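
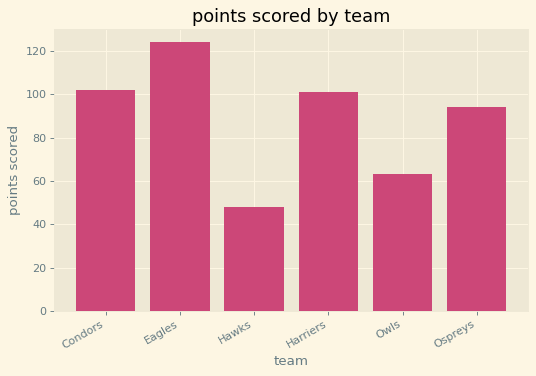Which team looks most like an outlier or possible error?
Hawks

Hawks ≈ 40; the rest sit between ≈ 60 and ≈ 120.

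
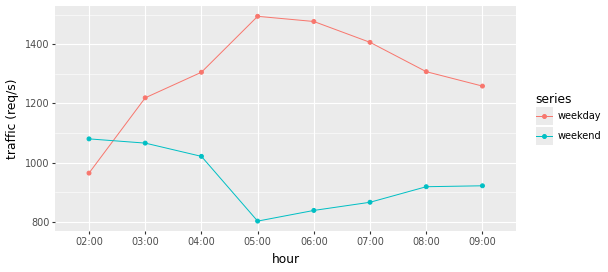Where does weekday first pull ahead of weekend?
02:00: weekday ≈ 1000 vs weekend ≈ 1100 (not yet); 03:00: weekday ≈ 1200 vs weekend ≈ 1100 (first crossover).

03:00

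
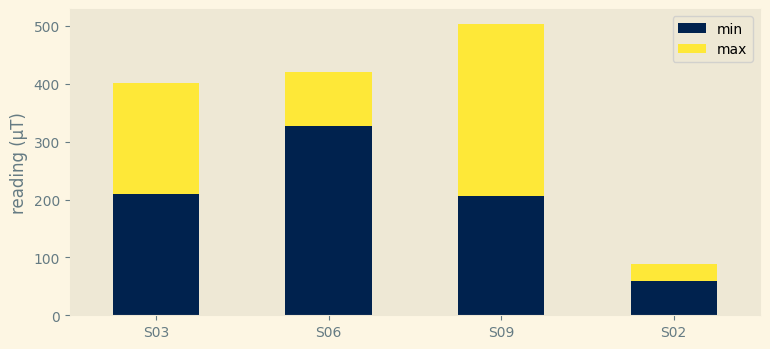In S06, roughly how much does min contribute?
≈ 350

min top ≈ 350, bottom ≈ 0; segment ≈ 350.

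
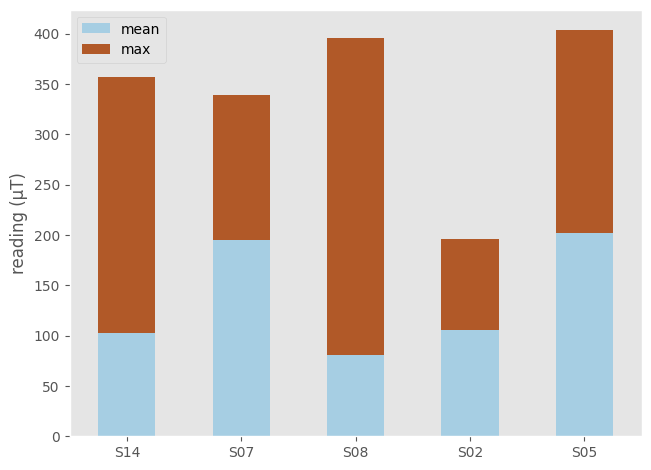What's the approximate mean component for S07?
mean top ≈ 200, bottom ≈ 0; segment ≈ 200.

≈ 200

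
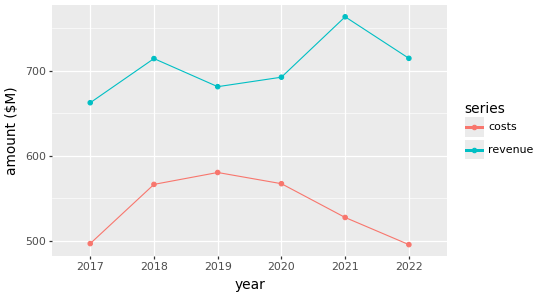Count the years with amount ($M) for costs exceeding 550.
Above 550: 2018, 2019, 2020.

3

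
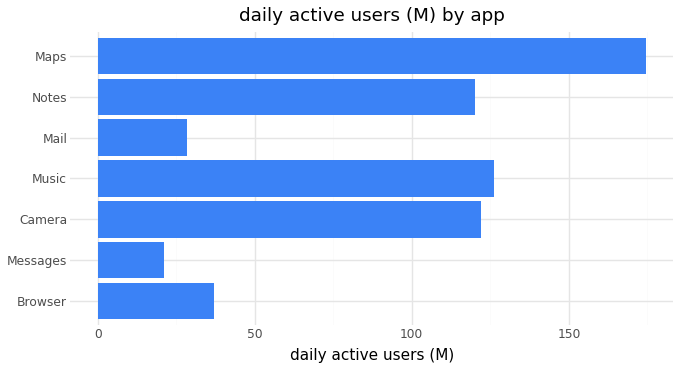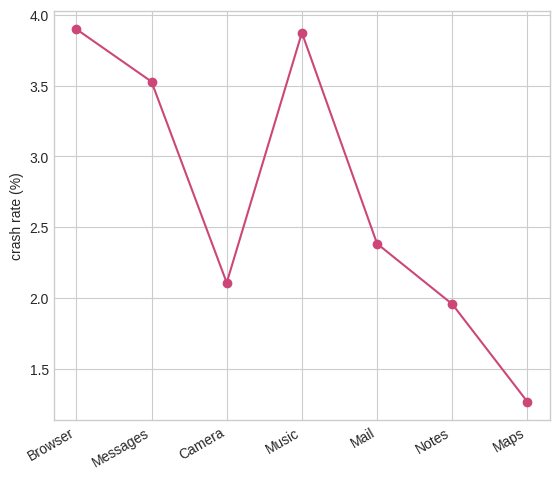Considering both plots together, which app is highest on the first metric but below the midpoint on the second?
Chart 2 median crash rate (%) ≈ 2.5; below-median apps: Camera, Notes, Maps. Among those, Maps has the highest daily active users (M) (≈ 180).

Maps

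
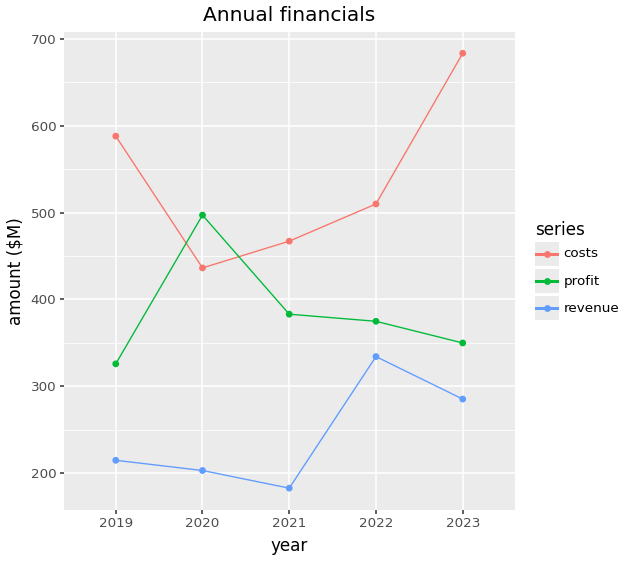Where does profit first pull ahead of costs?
2020

2019: profit ≈ 350 vs costs ≈ 600 (not yet); 2020: profit ≈ 500 vs costs ≈ 450 (first crossover).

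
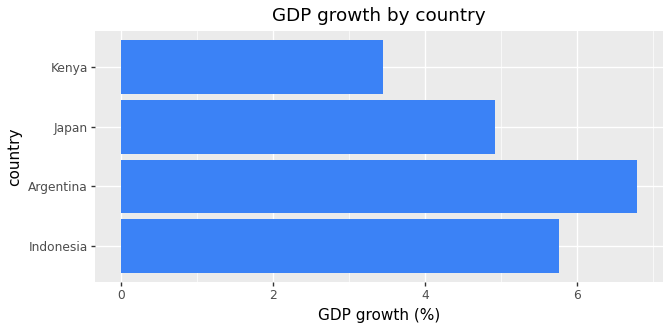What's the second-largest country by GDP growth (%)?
Top 3: Argentina ≈ 7, Indonesia ≈ 6, Japan ≈ 5.

Indonesia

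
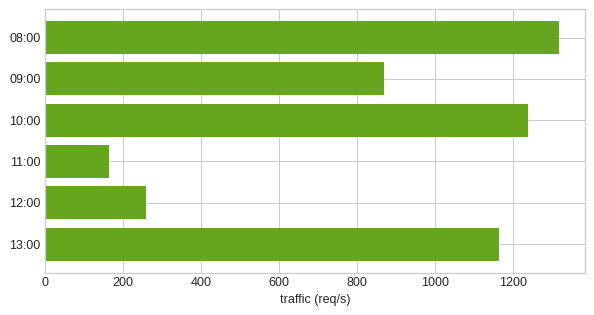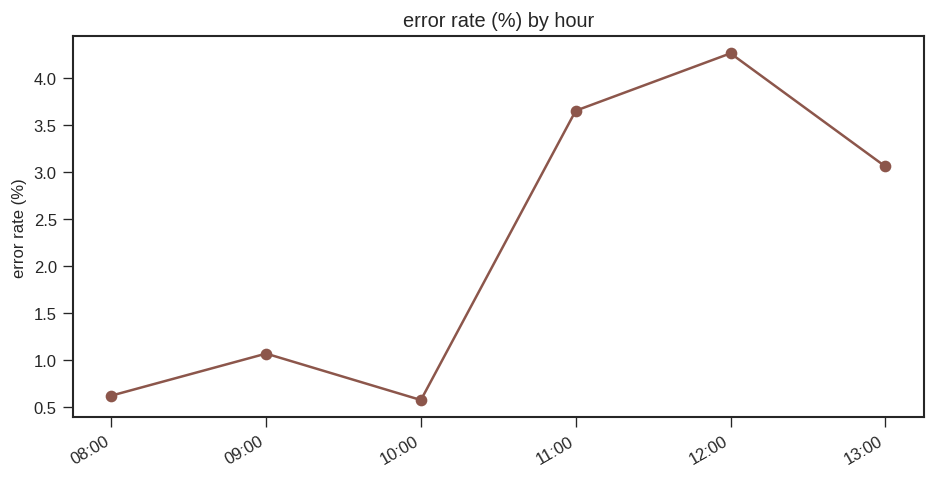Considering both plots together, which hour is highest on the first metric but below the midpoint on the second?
08:00

Chart 2 median error rate (%) ≈ 2; below-median hours: 08:00, 09:00, 10:00. Among those, 08:00 has the highest traffic (req/s) (≈ 1400).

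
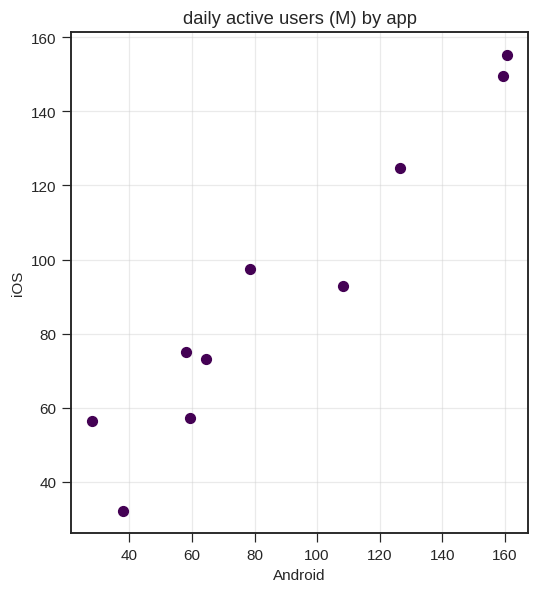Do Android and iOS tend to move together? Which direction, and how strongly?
Points are positively correlated; strong (|r| ≈ 1.0).

positive, strong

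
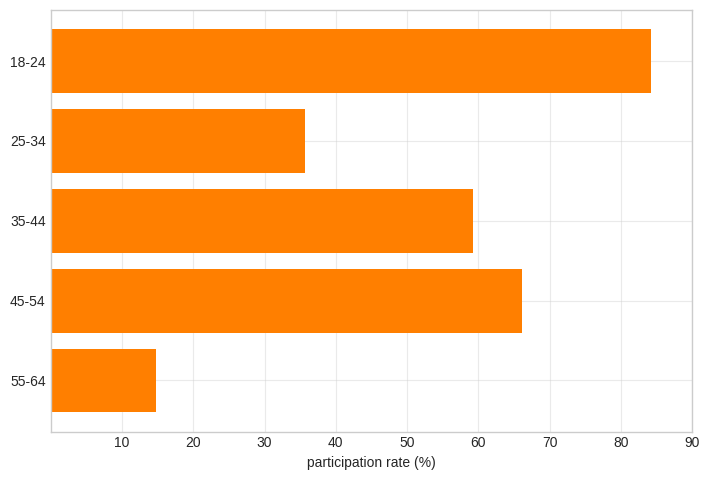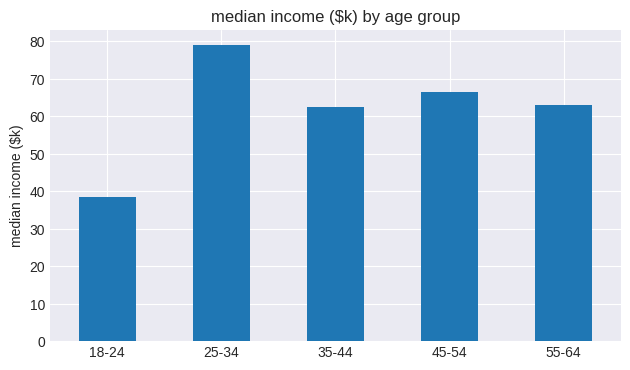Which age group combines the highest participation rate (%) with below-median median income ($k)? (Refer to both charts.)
18-24

Chart 2 median median income ($k) ≈ 60; below-median age groups: 18-24, 35-44. Among those, 18-24 has the highest participation rate (%) (≈ 80).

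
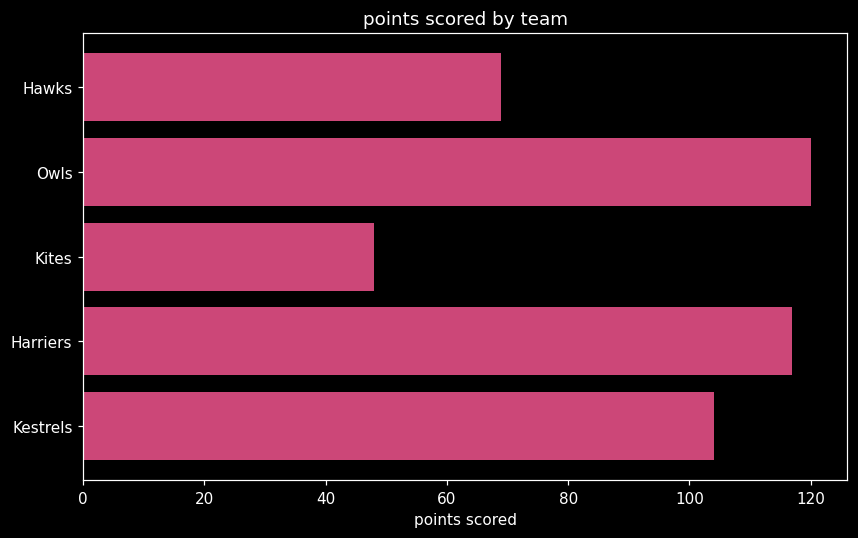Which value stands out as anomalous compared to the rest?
Kites

Kites ≈ 50; the rest sit between ≈ 70 and ≈ 120.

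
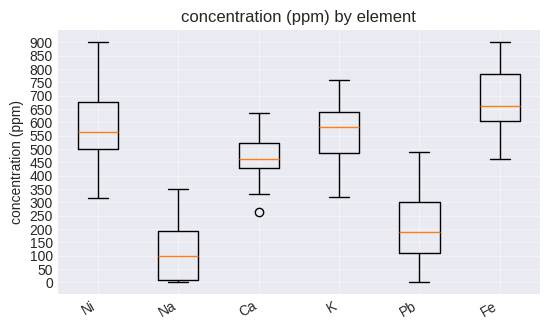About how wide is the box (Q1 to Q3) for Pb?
≈ 200

Q3 ≈ 300, Q1 ≈ 100; IQR ≈ 200.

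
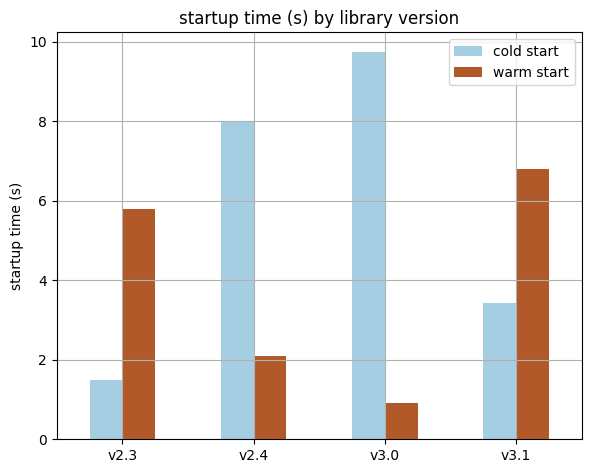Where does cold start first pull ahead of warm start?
v2.3: cold start ≈ 1 vs warm start ≈ 6 (not yet); v2.4: cold start ≈ 8 vs warm start ≈ 2 (first crossover).

v2.4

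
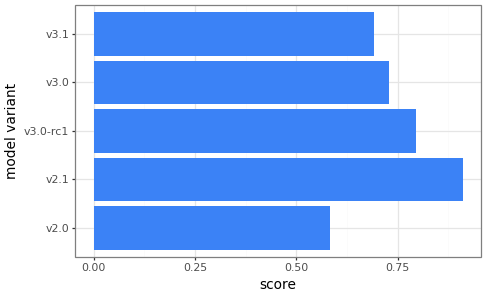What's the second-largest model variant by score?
v3.0-rc1

Top 3: v2.1 ≈ 0.9, v3.0-rc1 ≈ 0.8, v3.0 ≈ 0.7.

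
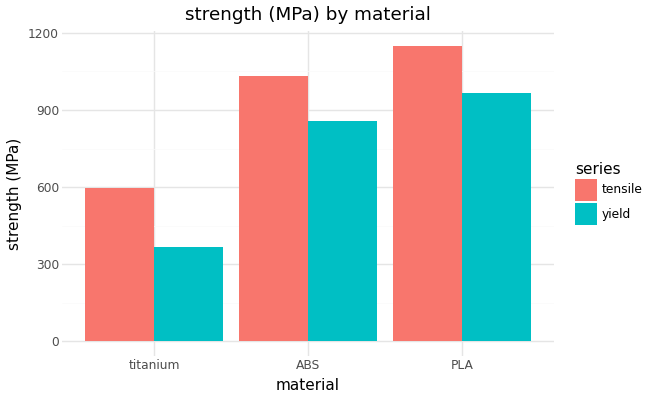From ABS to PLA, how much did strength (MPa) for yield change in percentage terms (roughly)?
≈ +11.1%

ABS ≈ 900, PLA ≈ 1000; (1000 − 900) / 900 ≈ +11.1%.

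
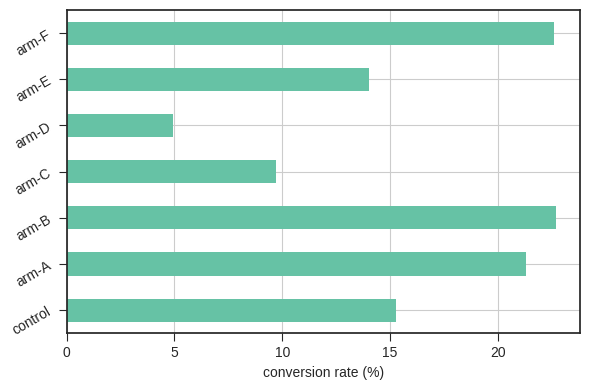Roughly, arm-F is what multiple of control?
≈ 1.38×

arm-F ≈ 22, control ≈ 16; 22/16 ≈ 1.38.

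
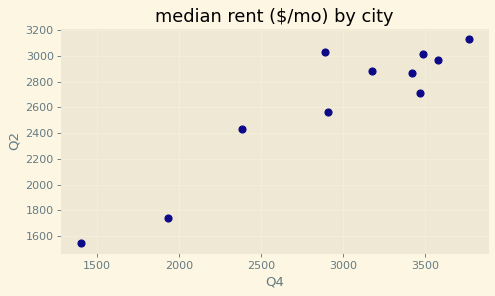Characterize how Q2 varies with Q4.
Points are positively correlated; strong (|r| ≈ 0.9).

positive, strong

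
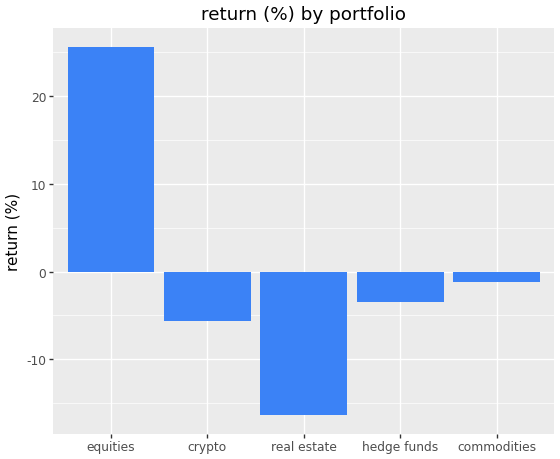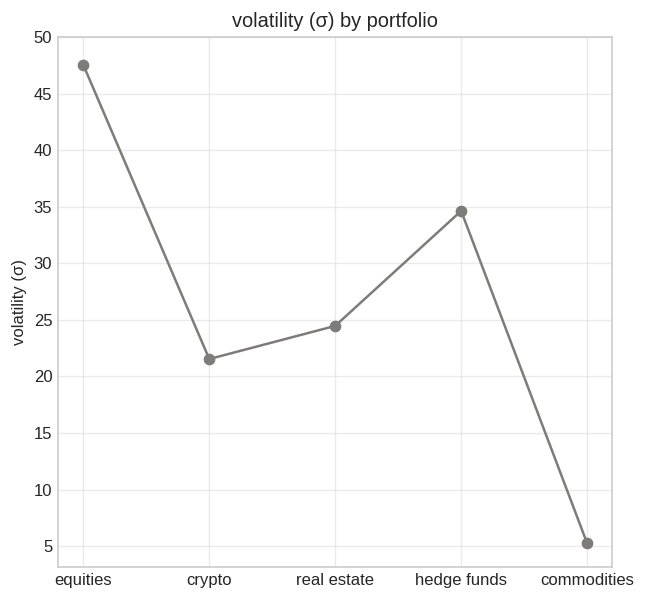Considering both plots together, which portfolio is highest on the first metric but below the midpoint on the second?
Chart 2 median volatility (σ) ≈ 25; below-median portfolios: crypto, commodities. Among those, commodities has the highest return (%) (≈ 0).

commodities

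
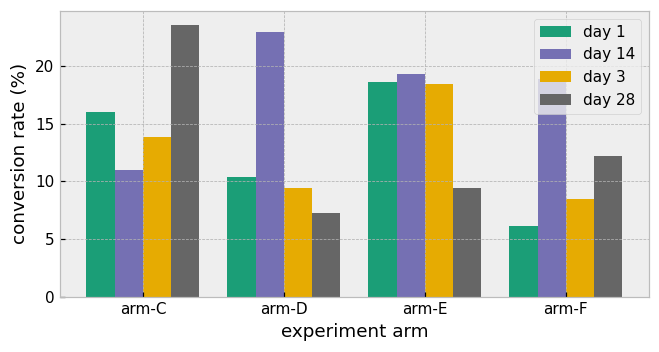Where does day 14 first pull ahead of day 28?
arm-C: day 14 ≈ 10 vs day 28 ≈ 24 (not yet); arm-D: day 14 ≈ 22 vs day 28 ≈ 8 (first crossover).

arm-D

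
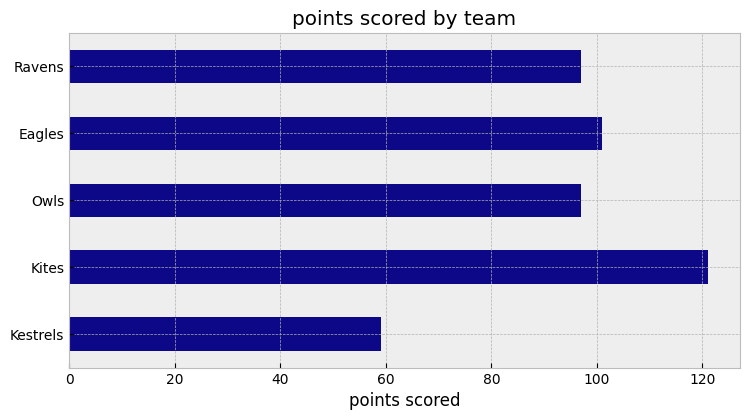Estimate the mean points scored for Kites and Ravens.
≈ 110

(120 + 100) / 2 ≈ 110.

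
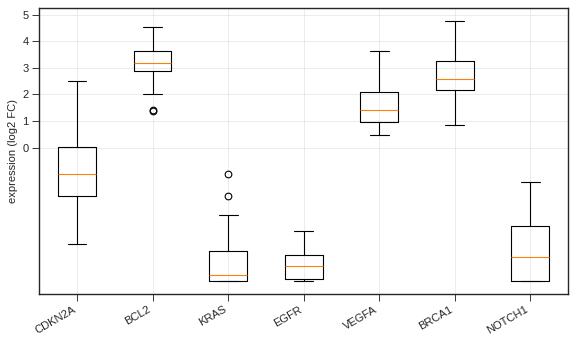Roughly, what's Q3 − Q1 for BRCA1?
Q3 ≈ 3, Q1 ≈ 2; IQR ≈ 1.

≈ 1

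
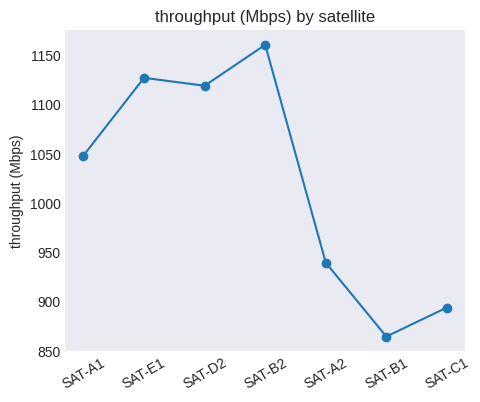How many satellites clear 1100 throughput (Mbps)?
Above 1100: SAT-E1, SAT-D2, SAT-B2.

3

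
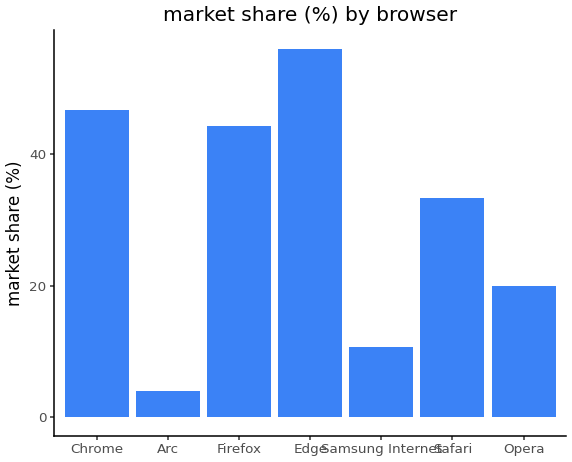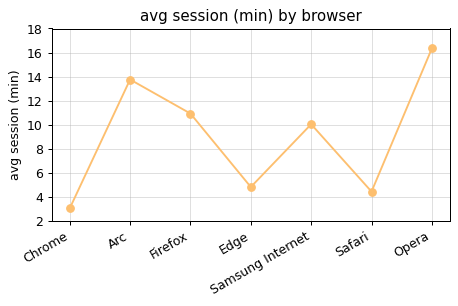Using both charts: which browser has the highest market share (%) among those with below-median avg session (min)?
Chart 2 median avg session (min) ≈ 10; below-median browsers: Chrome, Edge, Safari. Among those, Edge has the highest market share (%) (≈ 60).

Edge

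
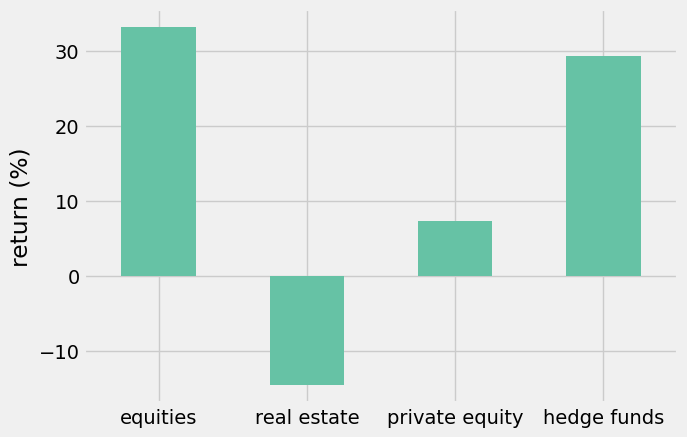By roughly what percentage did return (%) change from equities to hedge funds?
equities ≈ 35, hedge funds ≈ 30; (30 − 35) / 35 ≈ -14.3%.

≈ -14.3%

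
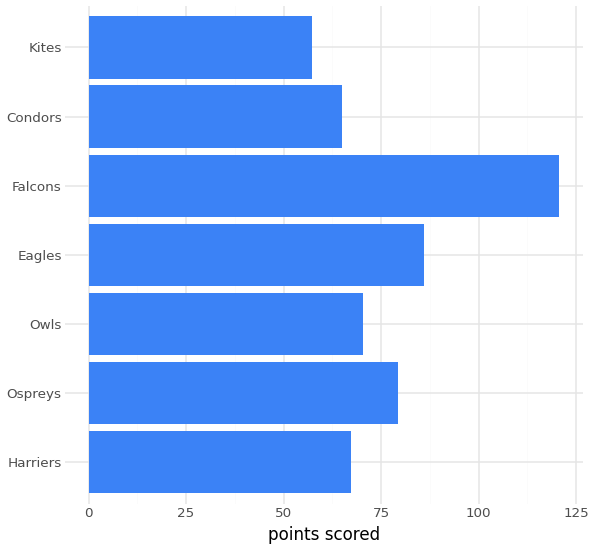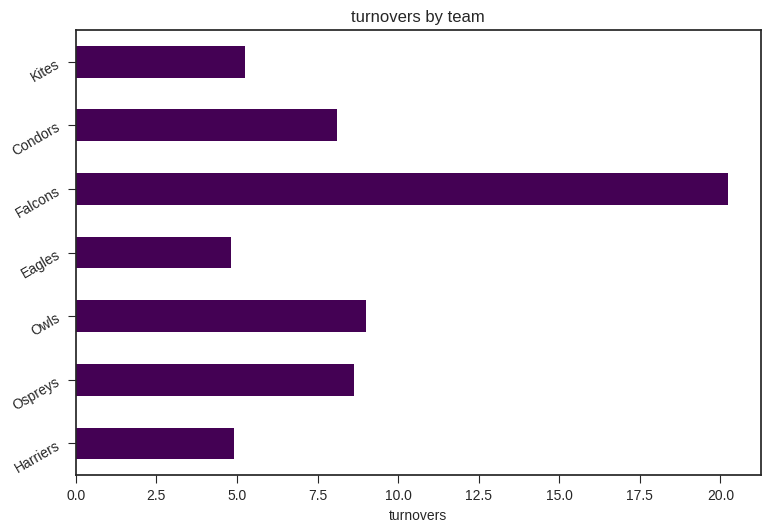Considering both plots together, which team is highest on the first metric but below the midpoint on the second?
Chart 2 median turnovers ≈ 8; below-median teams: Harriers, Eagles, Kites. Among those, Eagles has the highest points scored (≈ 80).

Eagles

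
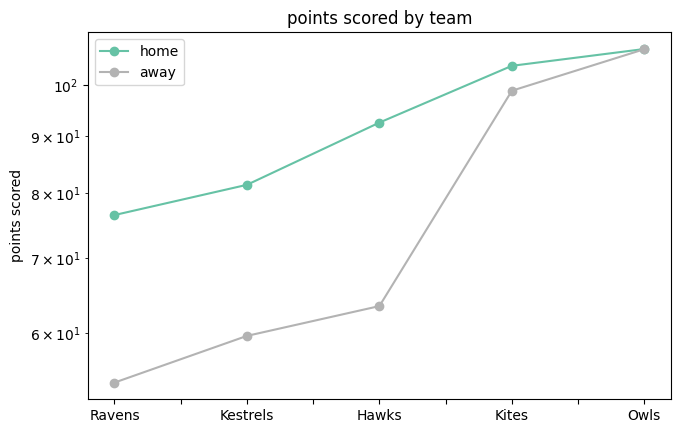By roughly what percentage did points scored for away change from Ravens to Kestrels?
Ravens ≈ 55, Kestrels ≈ 60; (60 − 55) / 55 ≈ +9.1%.

≈ +9.1%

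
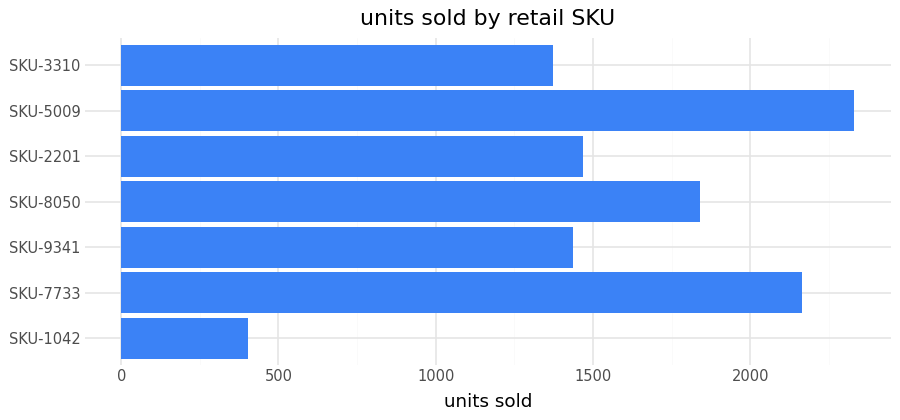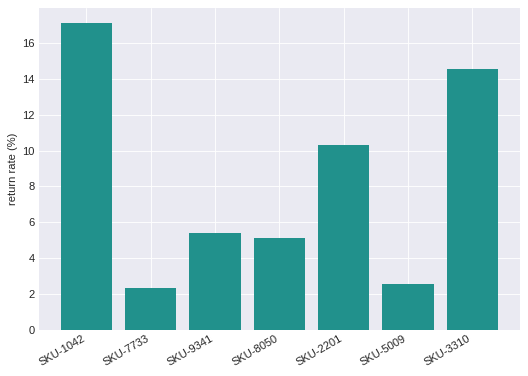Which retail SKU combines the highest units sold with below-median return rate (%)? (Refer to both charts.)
Chart 2 median return rate (%) ≈ 6; below-median retail SKUs: SKU-7733, SKU-8050, SKU-5009. Among those, SKU-5009 has the highest units sold (≈ 2500).

SKU-5009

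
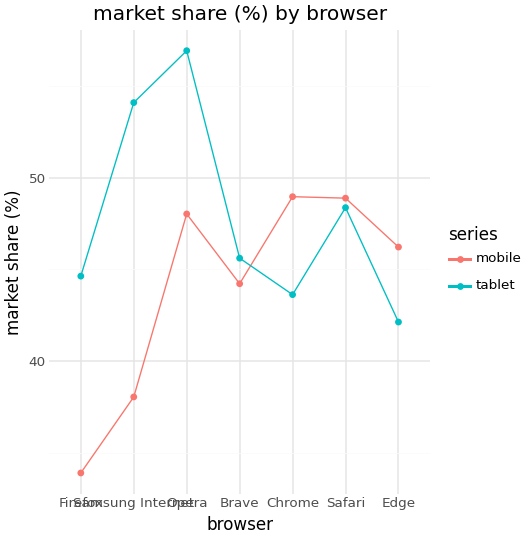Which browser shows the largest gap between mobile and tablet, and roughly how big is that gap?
Samsung Internet: mobile ≈ 38, tablet ≈ 54 → gap ≈ 16. Next-largest (Firefox) is only ≈ 10.

Samsung Internet, ≈ 16 %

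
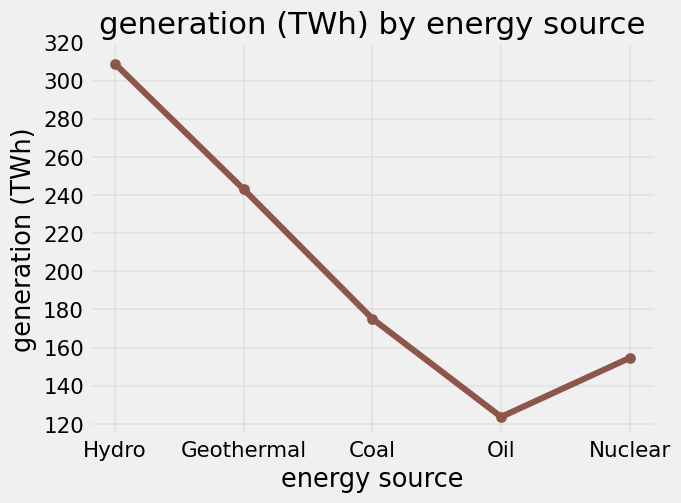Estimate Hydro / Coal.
≈ 1.67×

Hydro ≈ 300, Coal ≈ 180; 300/180 ≈ 1.67.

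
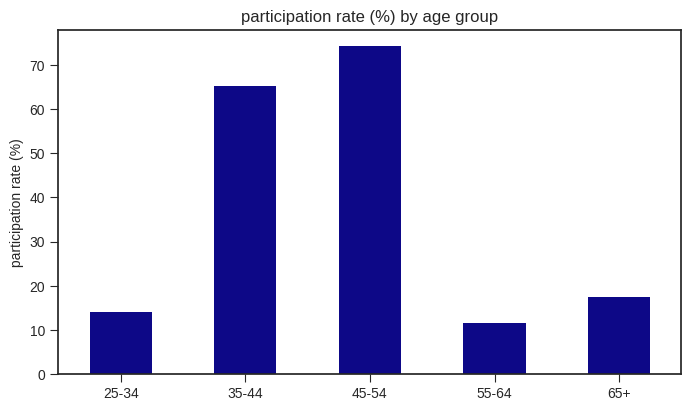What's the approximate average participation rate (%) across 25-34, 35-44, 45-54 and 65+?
≈ 42

(10 + 70 + 70 + 20) / 4 ≈ 42.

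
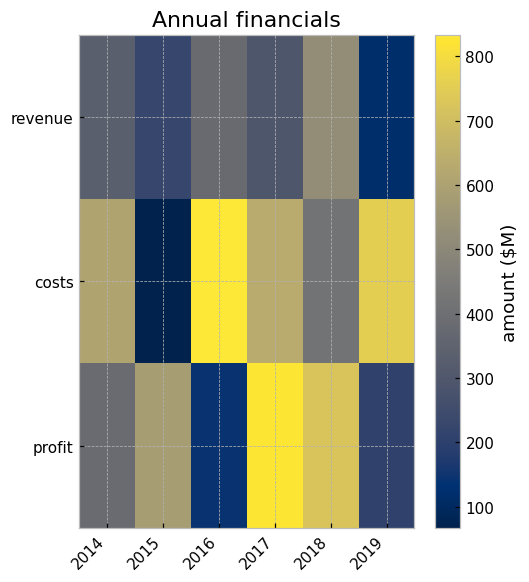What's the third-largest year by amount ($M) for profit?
Top 4 for profit: 2017 ≈ 800, 2018 ≈ 700, 2015 ≈ 600, 2014 ≈ 400.

2015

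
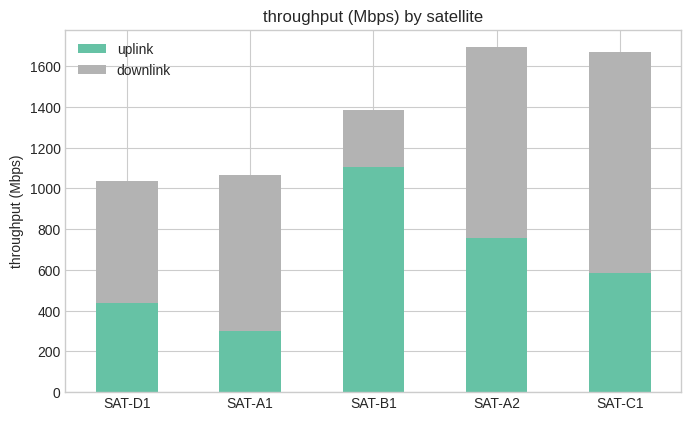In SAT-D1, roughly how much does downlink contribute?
downlink top ≈ 1000, bottom ≈ 400; segment ≈ 600.

≈ 600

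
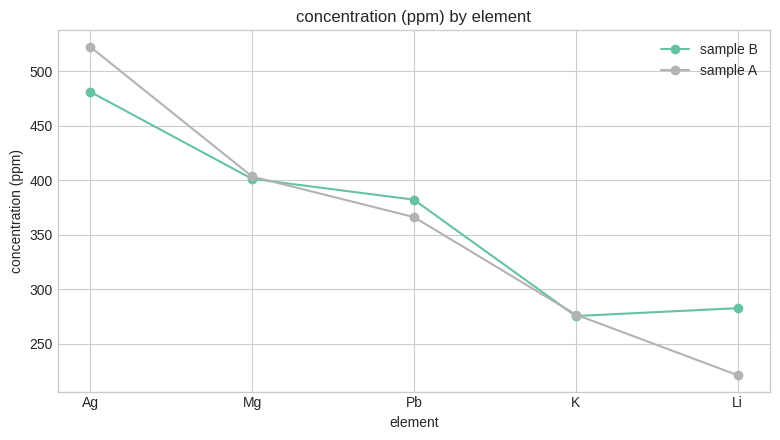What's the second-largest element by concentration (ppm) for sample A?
Mg

Top 3 for sample A: Ag ≈ 500, Mg ≈ 400, Pb ≈ 350.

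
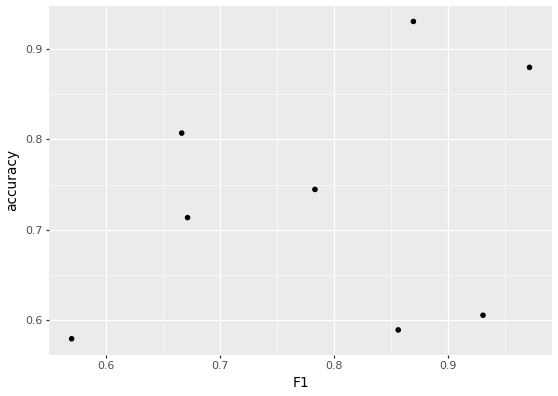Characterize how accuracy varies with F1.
positive, weak

Points are positively correlated; weak (|r| ≈ 0.3).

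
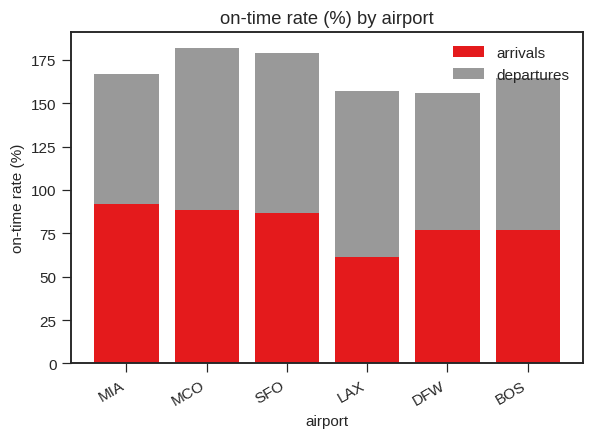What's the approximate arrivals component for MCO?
arrivals top ≈ 80, bottom ≈ 0; segment ≈ 80.

≈ 80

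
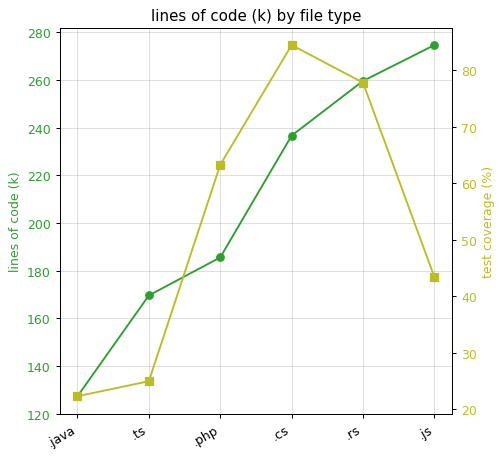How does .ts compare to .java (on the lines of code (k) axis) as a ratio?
≈ 1.33×

.ts ≈ 160, .java ≈ 120; 160/120 ≈ 1.33.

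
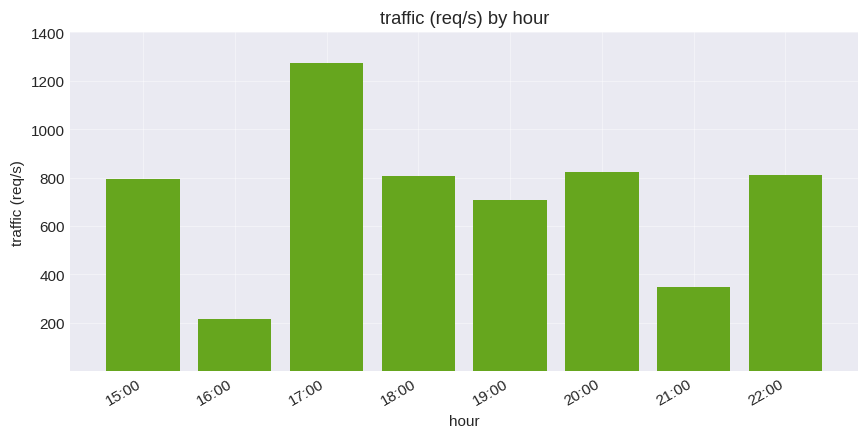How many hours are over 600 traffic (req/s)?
6

Above 600: 15:00, 17:00, 18:00, 19:00, 20:00, 22:00.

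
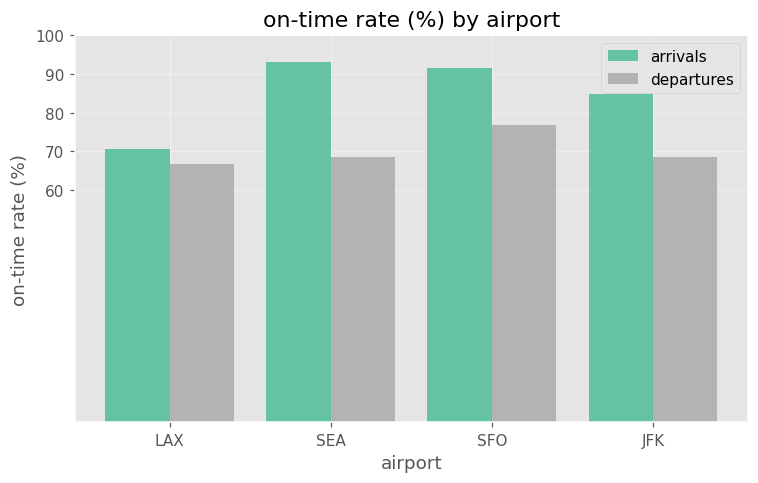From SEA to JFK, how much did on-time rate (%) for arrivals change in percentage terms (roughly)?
≈ -11.1%

SEA ≈ 90, JFK ≈ 80; (80 − 90) / 90 ≈ -11.1%.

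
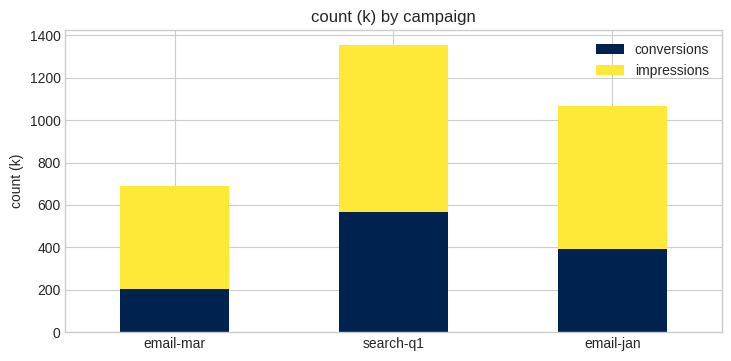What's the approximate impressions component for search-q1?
≈ 800

impressions top ≈ 1400, bottom ≈ 600; segment ≈ 800.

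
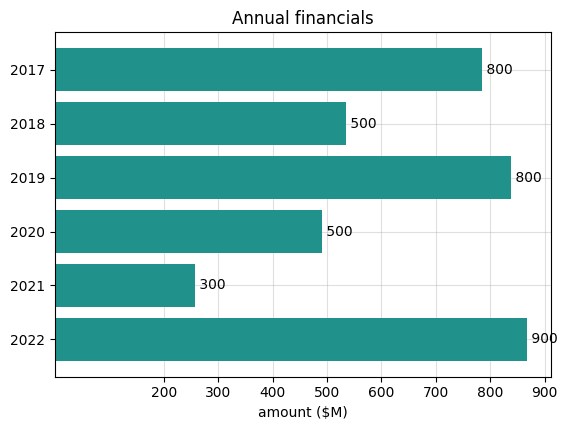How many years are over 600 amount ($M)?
3

Above 600: 2017, 2019, 2022.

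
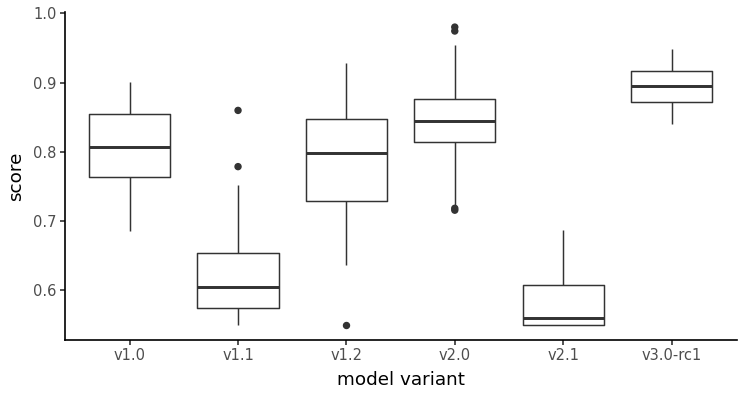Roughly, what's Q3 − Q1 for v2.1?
≈ 0.05

Q3 ≈ 0.60, Q1 ≈ 0.55; IQR ≈ 0.05.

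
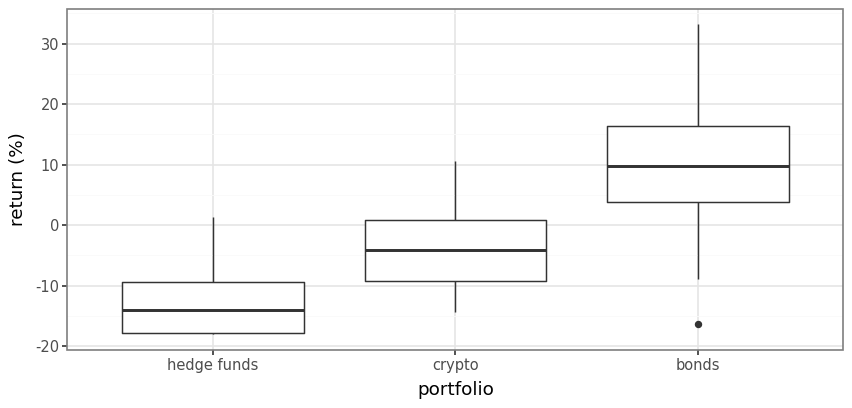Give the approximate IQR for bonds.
≈ 12

Q3 ≈ 16, Q1 ≈ 4; IQR ≈ 12.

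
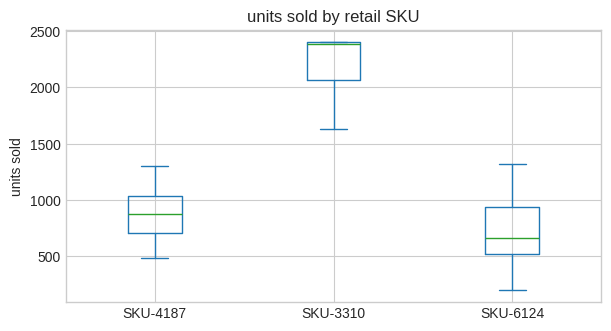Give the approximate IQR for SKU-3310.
≈ 400

Q3 ≈ 2400, Q1 ≈ 2000; IQR ≈ 400.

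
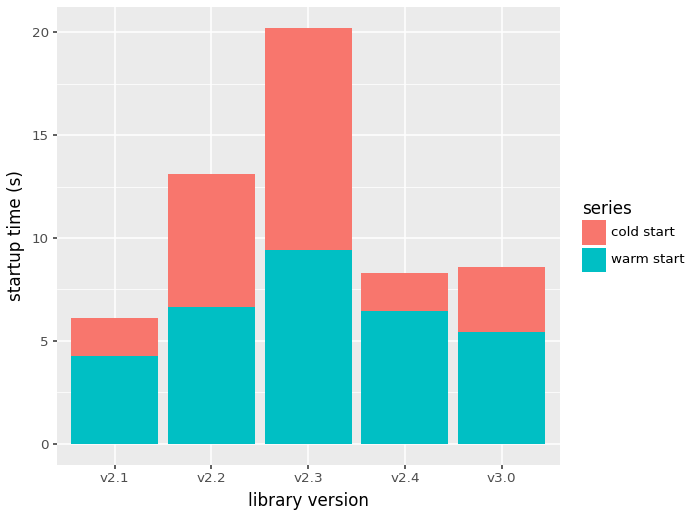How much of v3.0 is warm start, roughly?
≈ 6

warm start top ≈ 6, bottom ≈ 0; segment ≈ 6.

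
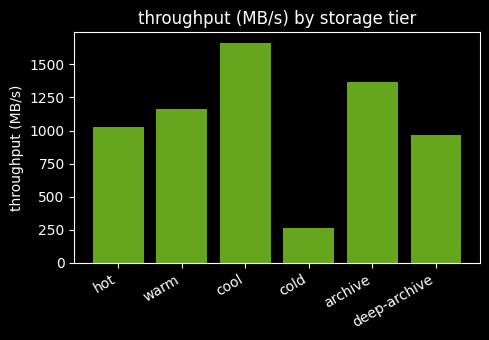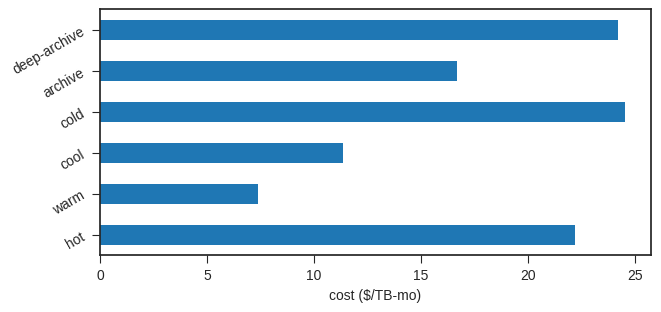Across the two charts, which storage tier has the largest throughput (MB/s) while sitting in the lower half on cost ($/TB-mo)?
cool

Chart 2 median cost ($/TB-mo) ≈ 20; below-median storage tiers: warm, cool, archive. Among those, cool has the highest throughput (MB/s) (≈ 1600).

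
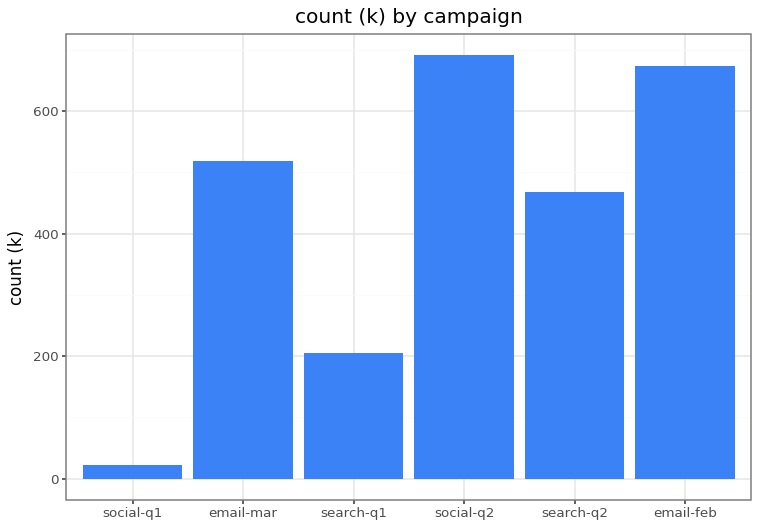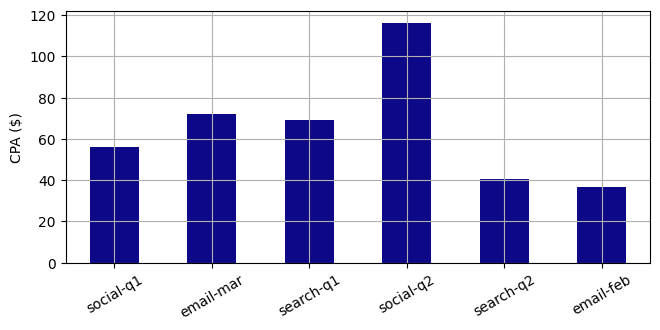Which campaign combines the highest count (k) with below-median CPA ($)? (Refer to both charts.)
email-feb

Chart 2 median CPA ($) ≈ 60; below-median campaigns: social-q1, search-q2, email-feb. Among those, email-feb has the highest count (k) (≈ 700).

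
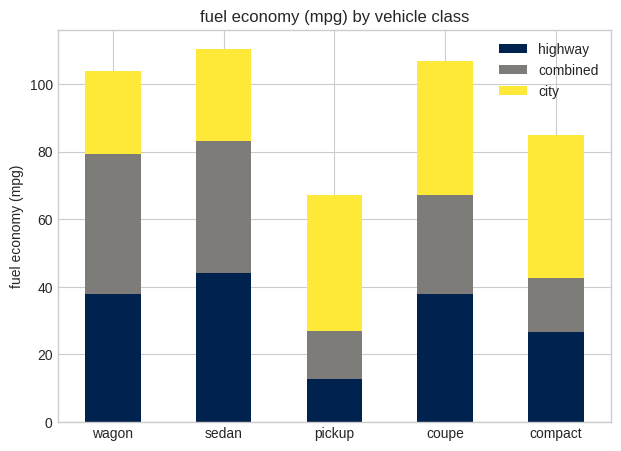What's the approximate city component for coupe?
≈ 40

city top ≈ 110, bottom ≈ 70; segment ≈ 40.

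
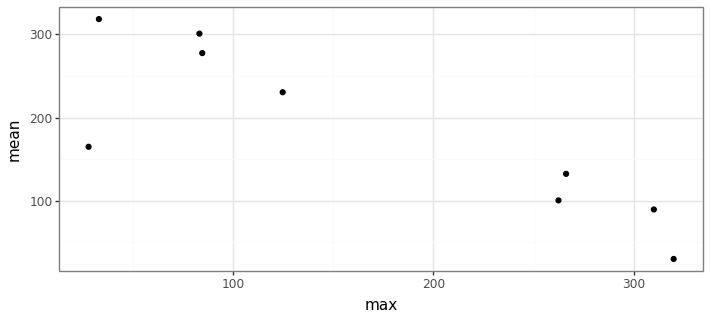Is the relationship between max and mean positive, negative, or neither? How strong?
Points are negatively correlated; strong (|r| ≈ 0.9).

negative, strong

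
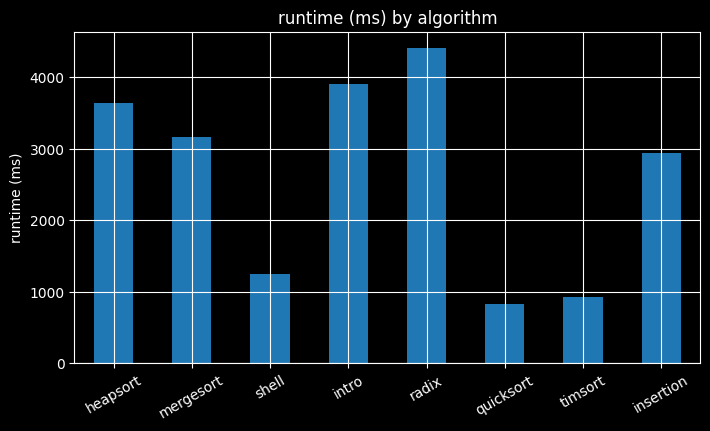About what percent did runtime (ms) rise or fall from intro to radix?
≈ +12.5%

intro ≈ 4000, radix ≈ 4500; (4500 − 4000) / 4000 ≈ +12.5%.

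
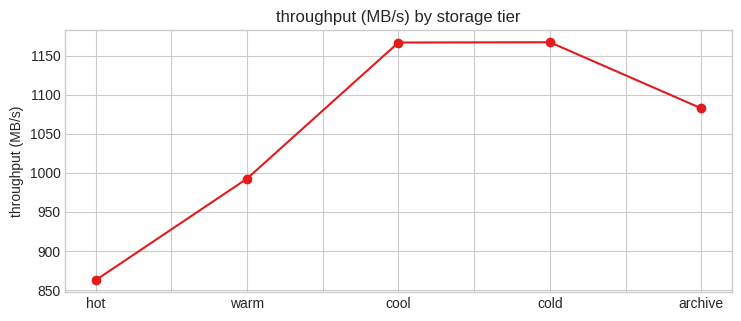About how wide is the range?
≈ 300

Max cold ≈ 1150, min hot ≈ 850; range ≈ 300.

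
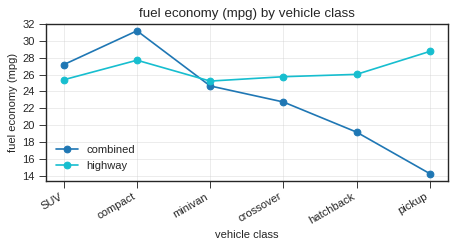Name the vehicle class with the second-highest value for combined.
Top 3 for combined: compact ≈ 32, SUV ≈ 28, minivan ≈ 24.

SUV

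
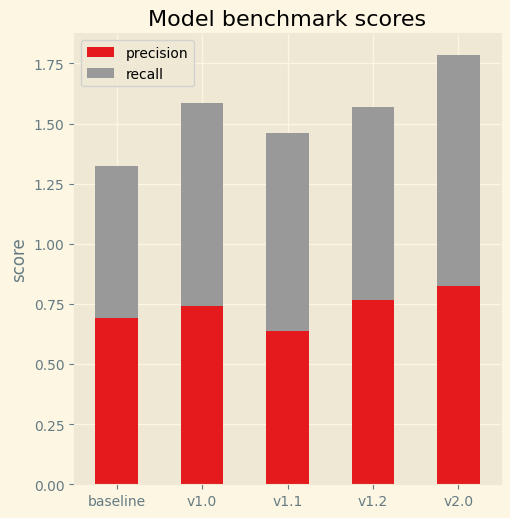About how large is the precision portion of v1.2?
precision top ≈ 0.8, bottom ≈ 0.0; segment ≈ 0.8.

≈ 0.8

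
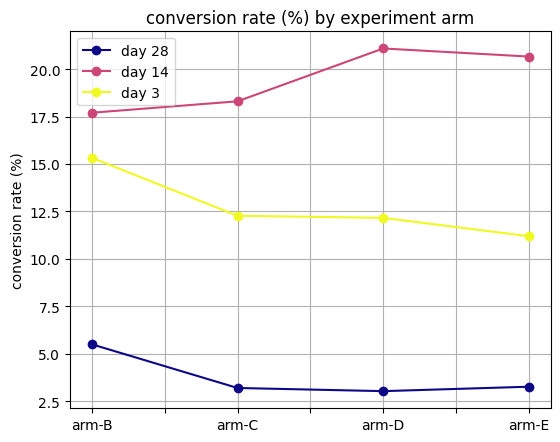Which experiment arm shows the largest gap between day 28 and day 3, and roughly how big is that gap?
arm-B: day 28 ≈ 6, day 3 ≈ 16 → gap ≈ 10. Next-largest (arm-D) is only ≈ 8.

arm-B, ≈ 10 %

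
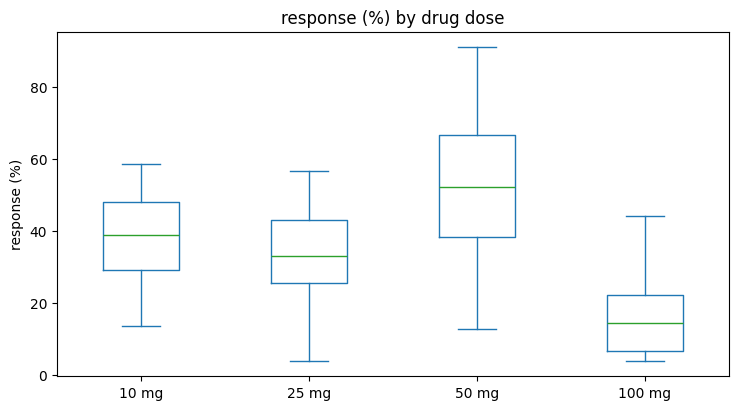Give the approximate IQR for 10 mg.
Q3 ≈ 50, Q1 ≈ 30; IQR ≈ 20.

≈ 20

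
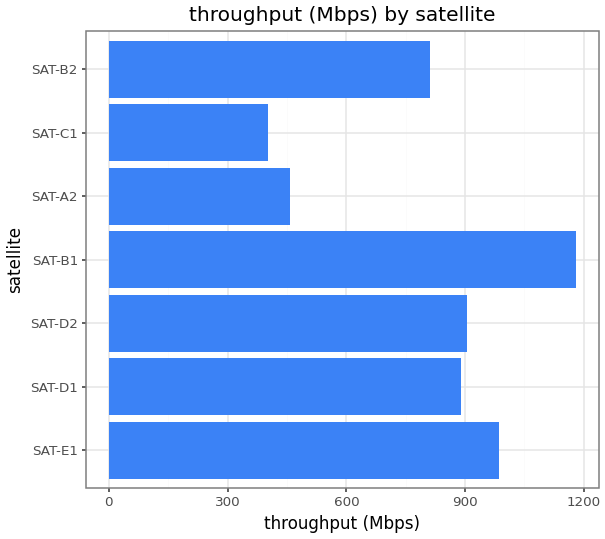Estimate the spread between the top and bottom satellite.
Max SAT-B1 ≈ 1200, min SAT-C1 ≈ 400; range ≈ 800.

≈ 800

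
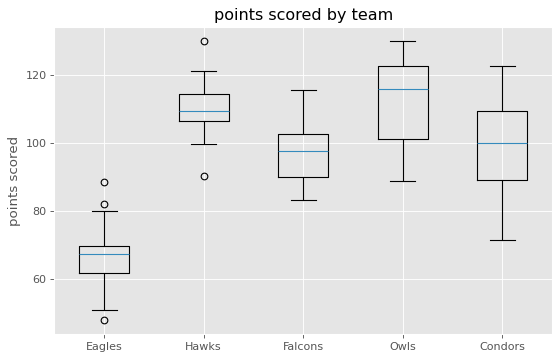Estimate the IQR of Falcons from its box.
Q3 ≈ 105, Q1 ≈ 90; IQR ≈ 15.

≈ 15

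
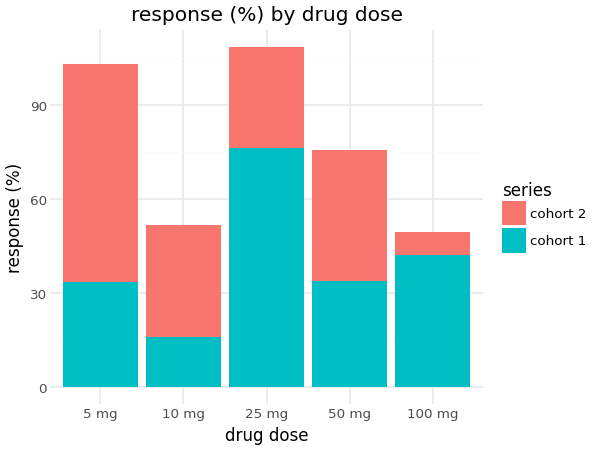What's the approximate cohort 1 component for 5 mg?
cohort 1 top ≈ 30, bottom ≈ 0; segment ≈ 30.

≈ 30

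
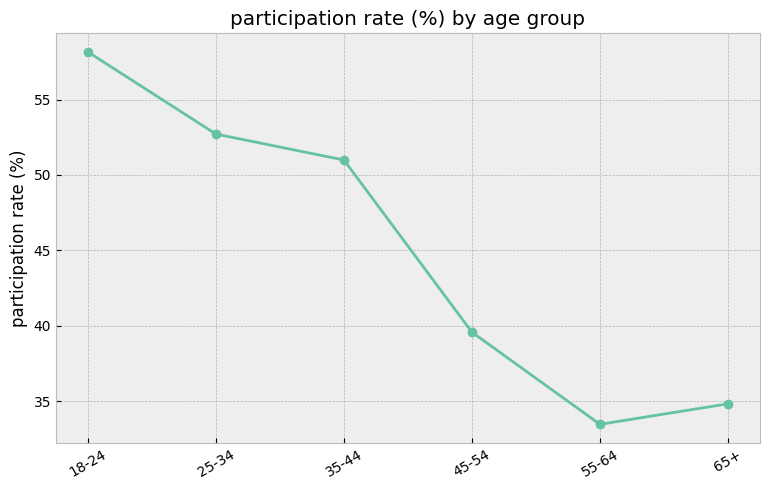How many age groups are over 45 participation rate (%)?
Above 45: 18-24, 25-34, 35-44.

3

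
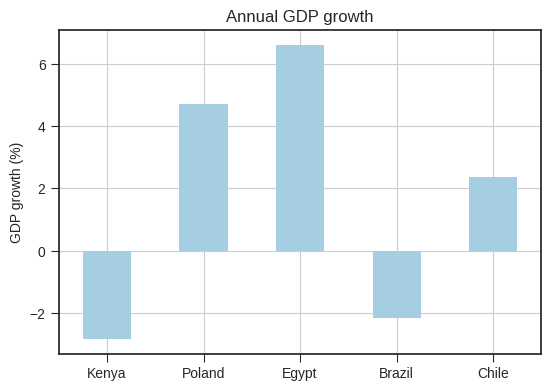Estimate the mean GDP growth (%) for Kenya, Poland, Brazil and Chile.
(-3 + 5 + -2 + 2) / 4 ≈ 0.

≈ 0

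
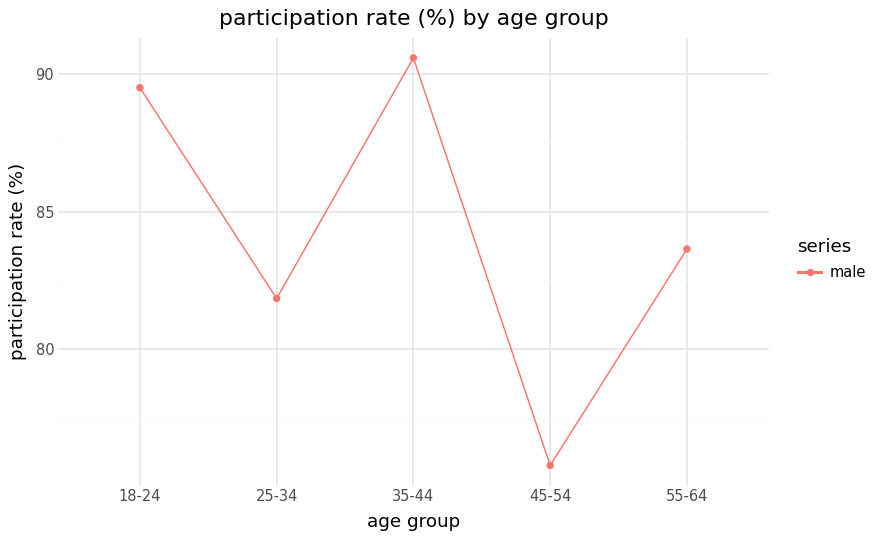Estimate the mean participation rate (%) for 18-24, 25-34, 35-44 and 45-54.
≈ 84

(90 + 82 + 90 + 76) / 4 ≈ 84.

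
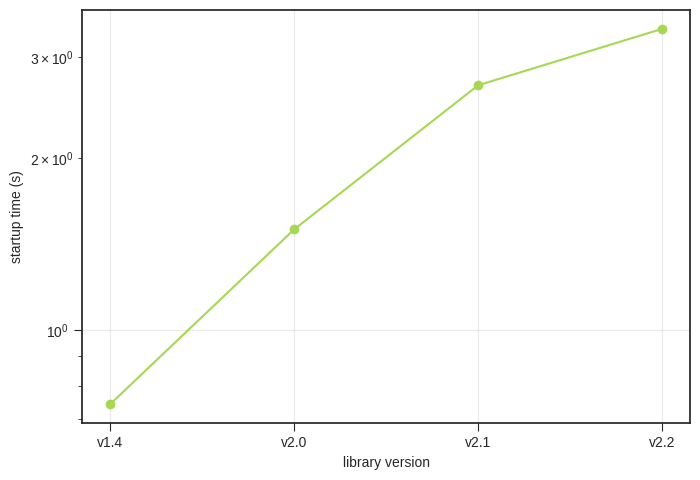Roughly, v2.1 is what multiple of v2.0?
≈ 1.67×

v2.1 ≈ 2.5, v2.0 ≈ 1.5; 2.5/1.5 ≈ 1.67.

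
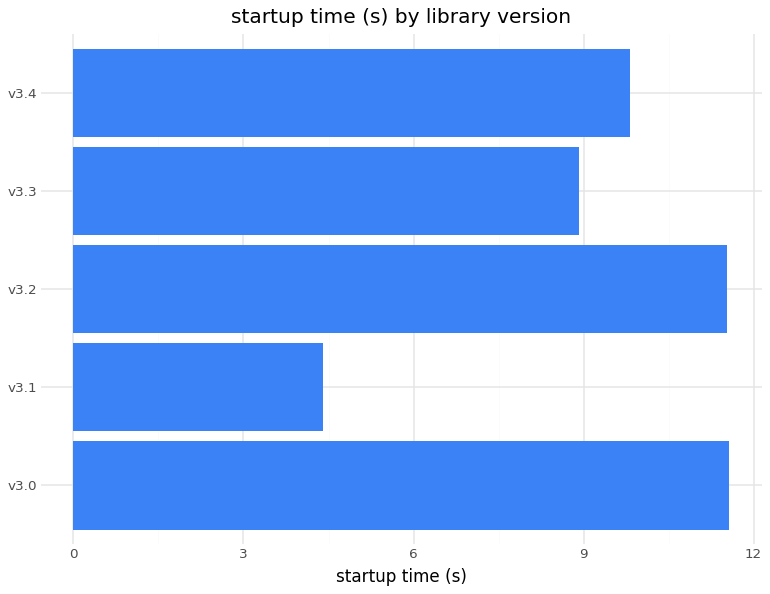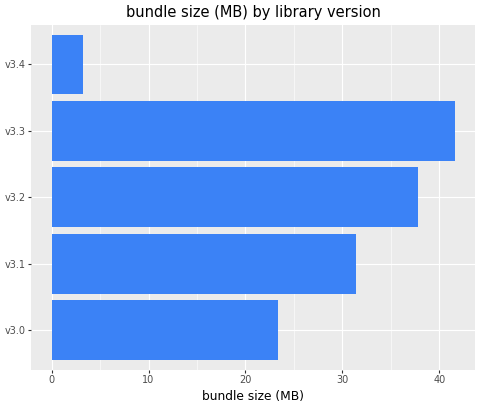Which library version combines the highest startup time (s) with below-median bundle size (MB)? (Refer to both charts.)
Chart 2 median bundle size (MB) ≈ 30; below-median library versions: v3.0, v3.4. Among those, v3.0 has the highest startup time (s) (≈ 12).

v3.0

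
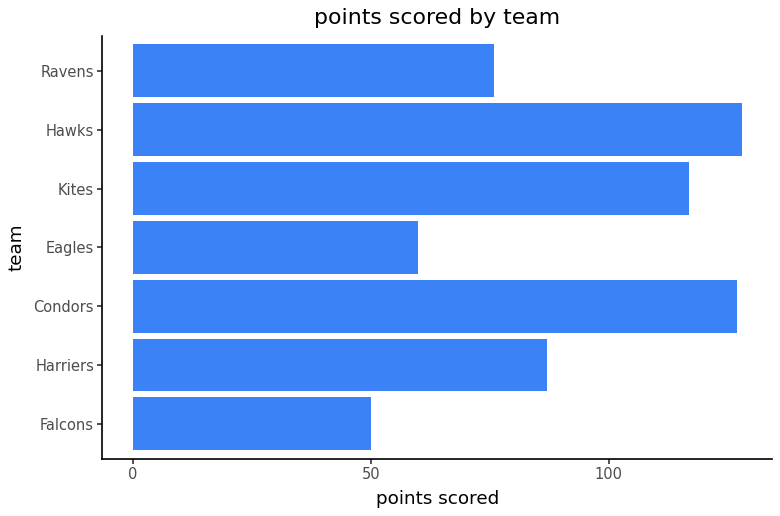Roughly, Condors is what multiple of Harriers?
Condors ≈ 120, Harriers ≈ 80; 120/80 ≈ 1.5.

≈ 1.5×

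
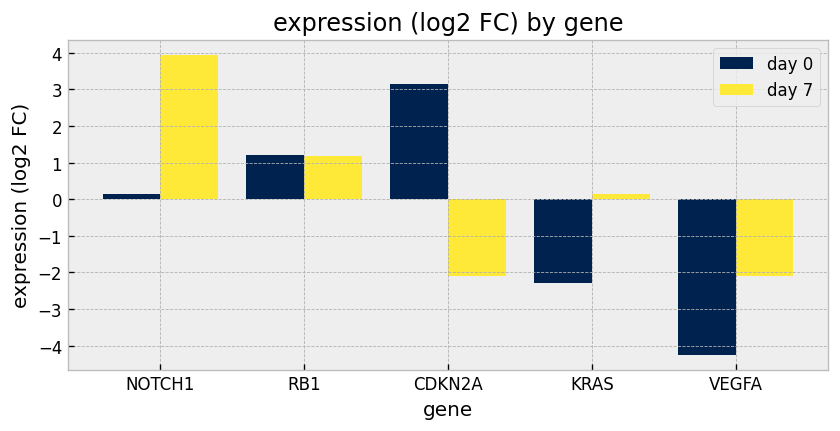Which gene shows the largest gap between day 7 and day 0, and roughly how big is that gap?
CDKN2A, ≈ 5 log2 FC

CDKN2A: day 7 ≈ -2, day 0 ≈ 3 → gap ≈ 5. Next-largest (NOTCH1) is only ≈ 4.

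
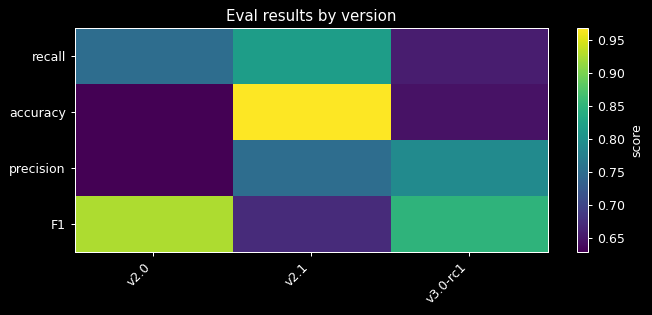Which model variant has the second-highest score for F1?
Top 3 for F1: v2.0 ≈ 0.95, v3.0-rc1 ≈ 0.85, v2.1 ≈ 0.65.

v3.0-rc1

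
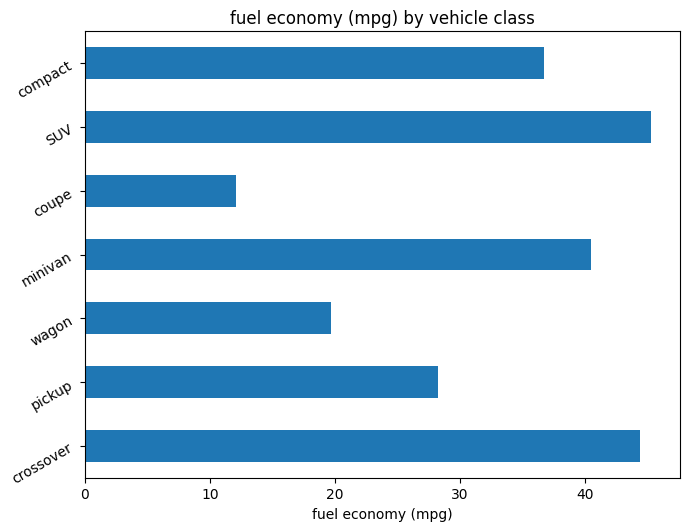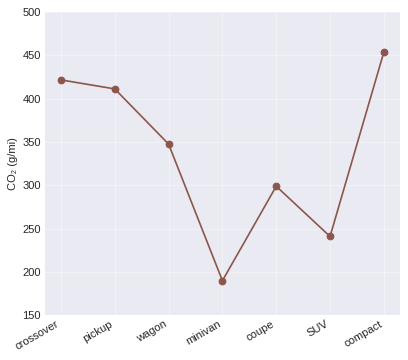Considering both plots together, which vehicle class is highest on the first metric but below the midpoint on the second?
Chart 2 median CO₂ (g/mi) ≈ 350; below-median vehicle classes: minivan, coupe, SUV. Among those, SUV has the highest fuel economy (mpg) (≈ 45).

SUV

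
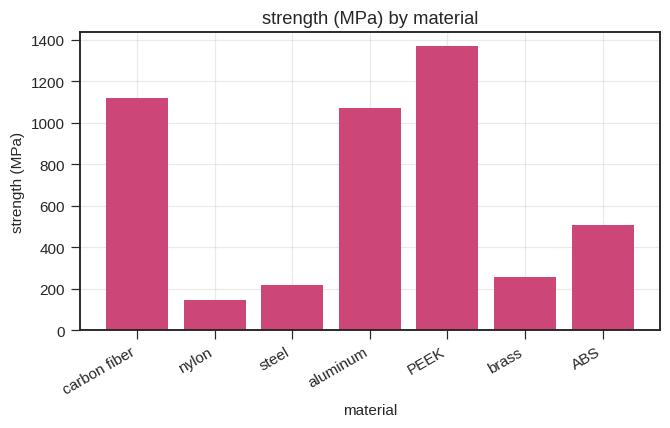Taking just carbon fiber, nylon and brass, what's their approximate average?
≈ 533

(1200 + 200 + 200) / 3 ≈ 533.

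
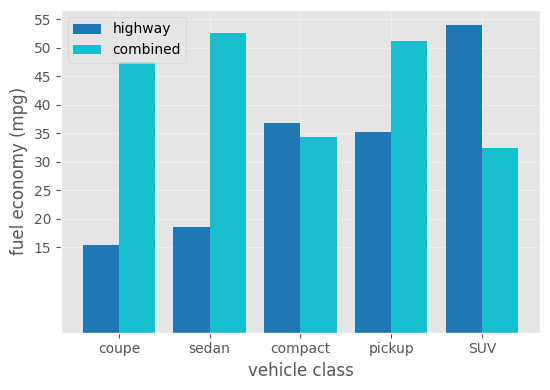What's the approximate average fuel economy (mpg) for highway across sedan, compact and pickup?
(20 + 35 + 35) / 3 ≈ 30.

≈ 30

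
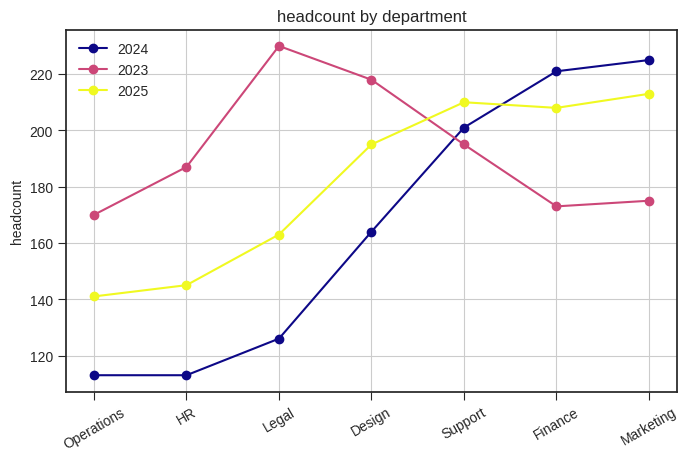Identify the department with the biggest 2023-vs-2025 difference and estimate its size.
Legal, ≈ 70

Legal: 2023 ≈ 230, 2025 ≈ 160 → gap ≈ 70. Next-largest (HR) is only ≈ 50.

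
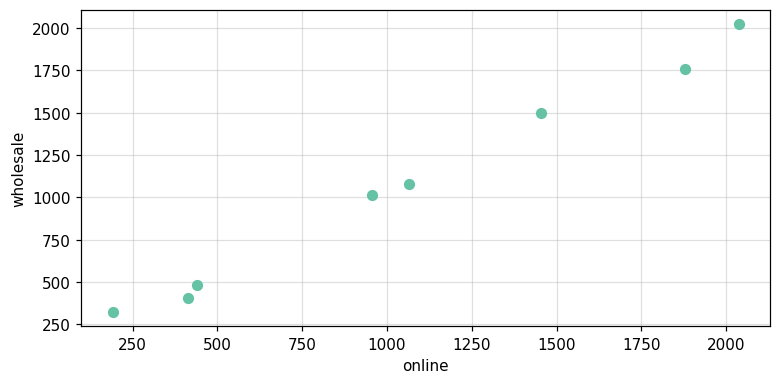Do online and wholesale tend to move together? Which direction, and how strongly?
positive, strong

Points are positively correlated; strong (|r| ≈ 1.0).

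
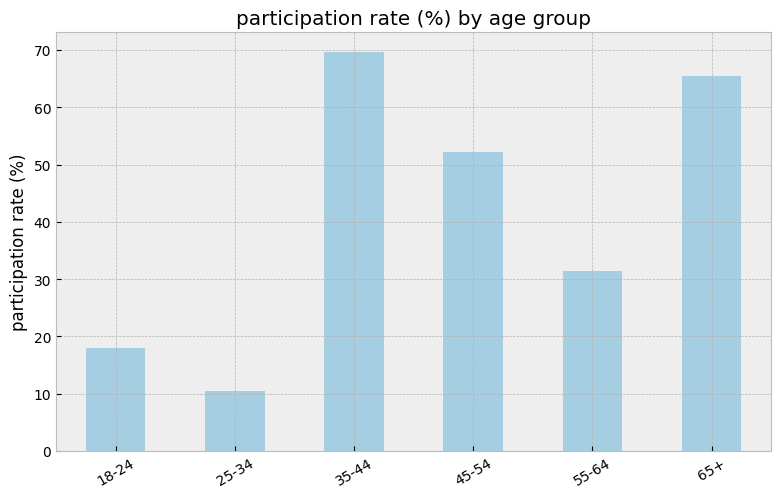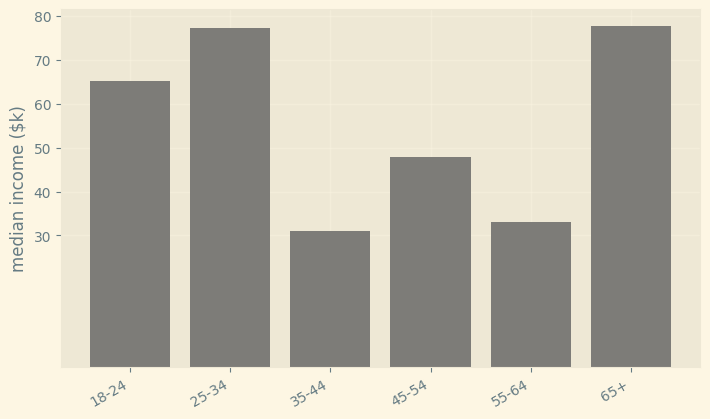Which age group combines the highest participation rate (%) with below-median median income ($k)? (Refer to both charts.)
35-44

Chart 2 median median income ($k) ≈ 60; below-median age groups: 35-44, 45-54, 55-64. Among those, 35-44 has the highest participation rate (%) (≈ 70).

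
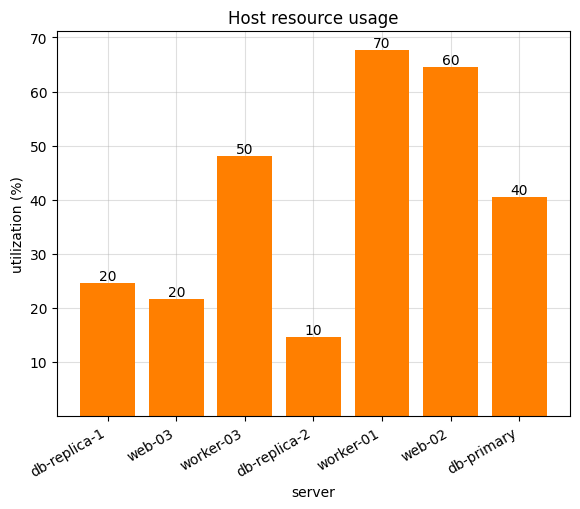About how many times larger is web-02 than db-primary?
web-02 ≈ 60, db-primary ≈ 40; 60/40 ≈ 1.5.

≈ 1.5×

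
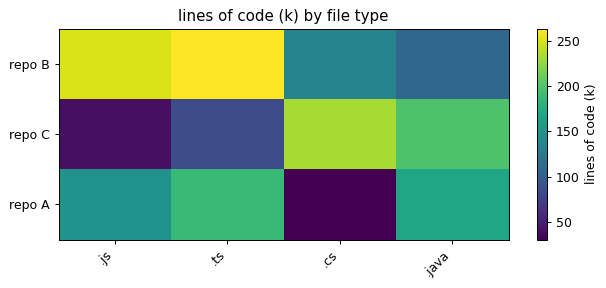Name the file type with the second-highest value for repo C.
Top 3 for repo C: .cs ≈ 240, .java ≈ 200, .ts ≈ 80.

.java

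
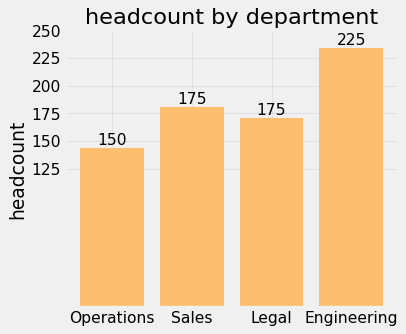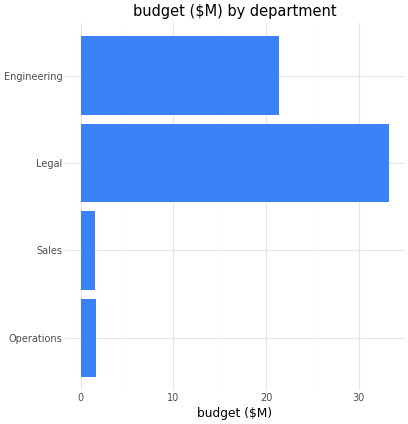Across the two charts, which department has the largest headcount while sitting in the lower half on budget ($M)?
Chart 2 median budget ($M) ≈ 10; below-median departments: Operations, Sales. Among those, Sales has the highest headcount (≈ 175).

Sales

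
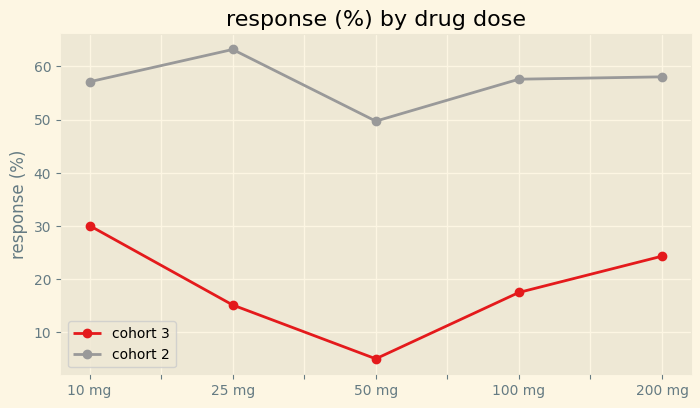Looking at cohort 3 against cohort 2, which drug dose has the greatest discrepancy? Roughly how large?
25 mg, ≈ 50 %

25 mg: cohort 3 ≈ 15, cohort 2 ≈ 65 → gap ≈ 50. Next-largest (50 mg) is only ≈ 45.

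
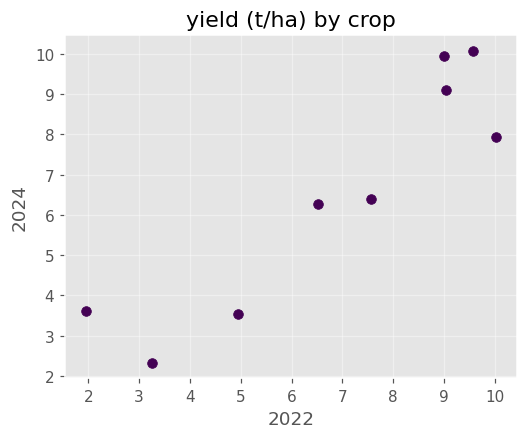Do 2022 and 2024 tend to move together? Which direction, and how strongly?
Points are positively correlated; strong (|r| ≈ 0.9).

positive, strong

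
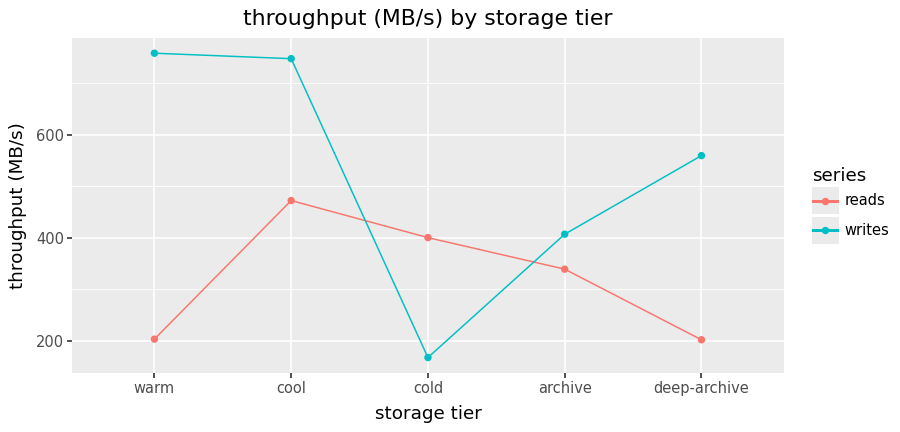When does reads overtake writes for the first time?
cool: reads ≈ 450 vs writes ≈ 750 (not yet); cold: reads ≈ 400 vs writes ≈ 150 (first crossover).

cold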